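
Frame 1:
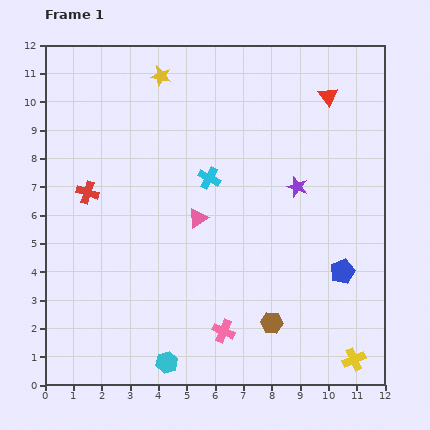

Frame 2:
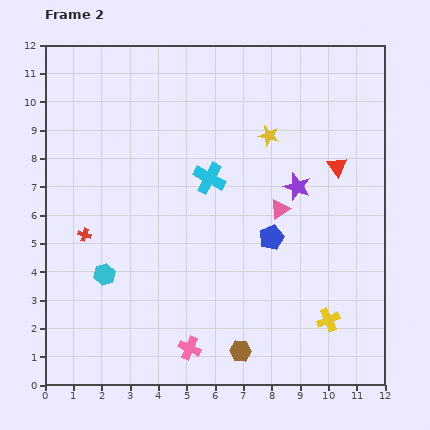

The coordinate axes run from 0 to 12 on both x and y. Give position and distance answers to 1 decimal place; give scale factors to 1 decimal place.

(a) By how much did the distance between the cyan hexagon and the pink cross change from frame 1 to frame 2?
+1.7

Distance in frame 1: 2.3. Distance in frame 2: 4.0.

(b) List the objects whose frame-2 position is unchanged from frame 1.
the cyan cross, the purple star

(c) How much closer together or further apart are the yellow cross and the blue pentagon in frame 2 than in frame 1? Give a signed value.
+0.4

Distance in frame 1: 3.1. Distance in frame 2: 3.5.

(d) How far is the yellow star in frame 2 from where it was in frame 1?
4.3

The yellow star moved from (4.1, 10.9) to (7.9, 8.8), a distance of √(3.8² + 2.1²) ≈ 4.3.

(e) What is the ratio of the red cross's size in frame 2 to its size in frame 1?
0.6×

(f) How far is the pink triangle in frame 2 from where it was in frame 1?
2.9

The pink triangle moved from (5.4, 5.9) to (8.3, 6.2), a distance of √(2.9² + 0.3²) ≈ 2.9.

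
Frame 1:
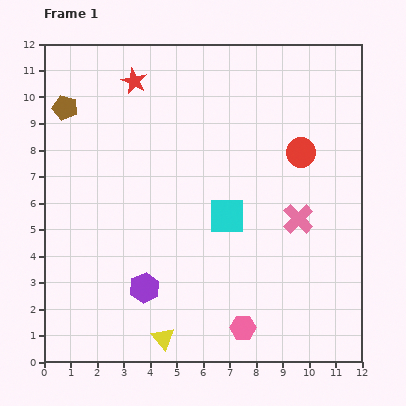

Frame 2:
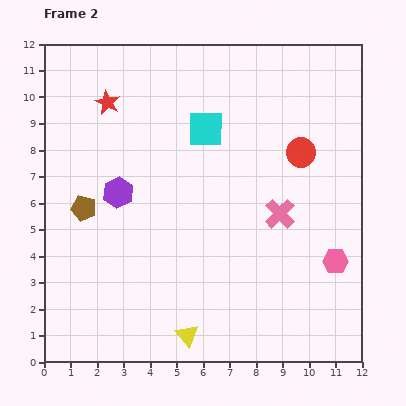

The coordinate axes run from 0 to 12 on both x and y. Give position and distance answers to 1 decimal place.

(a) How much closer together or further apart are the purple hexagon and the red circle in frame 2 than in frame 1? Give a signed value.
-0.7

Distance in frame 1: 7.8. Distance in frame 2: 7.1.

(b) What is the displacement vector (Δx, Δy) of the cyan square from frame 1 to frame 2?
(-0.8, 3.3)

The cyan square was at (6.9, 5.5) in frame 1 and (6.1, 8.8) in frame 2.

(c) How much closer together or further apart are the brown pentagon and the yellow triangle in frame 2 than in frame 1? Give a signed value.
-3.3

Distance in frame 1: 9.5. Distance in frame 2: 6.2.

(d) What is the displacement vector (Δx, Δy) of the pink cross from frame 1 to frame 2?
(-0.7, 0.2)

The pink cross was at (9.6, 5.4) in frame 1 and (8.9, 5.6) in frame 2.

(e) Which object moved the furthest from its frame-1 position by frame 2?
the pink hexagon

(moved 4.3; next 3.9)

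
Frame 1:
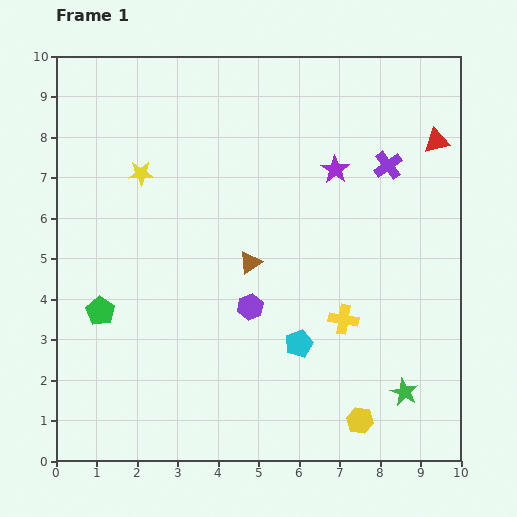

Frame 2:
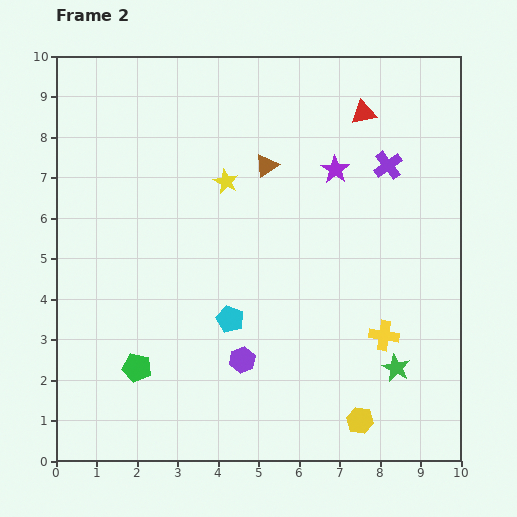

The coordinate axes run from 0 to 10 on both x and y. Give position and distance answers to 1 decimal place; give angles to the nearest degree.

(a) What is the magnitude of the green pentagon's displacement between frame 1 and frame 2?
1.7

The green pentagon moved from (1.1, 3.7) to (2.0, 2.3), a distance of √(0.9² + 1.4²) ≈ 1.7.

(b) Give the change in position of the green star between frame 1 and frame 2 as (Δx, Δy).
(-0.2, 0.6)

The green star was at (8.6, 1.7) in frame 1 and (8.4, 2.3) in frame 2.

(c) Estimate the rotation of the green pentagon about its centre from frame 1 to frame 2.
20° counter-clockwise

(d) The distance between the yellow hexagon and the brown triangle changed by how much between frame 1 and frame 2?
+2.0

Distance in frame 1: 4.7. Distance in frame 2: 6.7.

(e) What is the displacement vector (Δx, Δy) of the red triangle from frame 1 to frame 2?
(-1.8, 0.7)

The red triangle was at (9.4, 7.9) in frame 1 and (7.6, 8.6) in frame 2.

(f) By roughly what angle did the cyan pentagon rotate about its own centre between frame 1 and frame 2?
28° counter-clockwise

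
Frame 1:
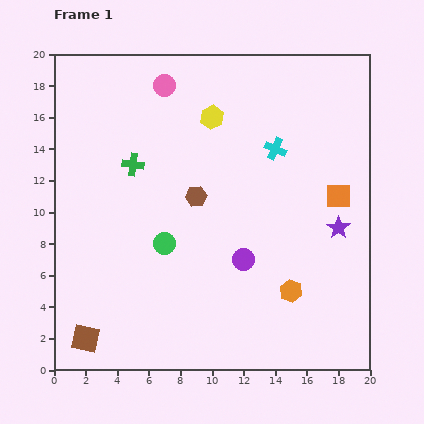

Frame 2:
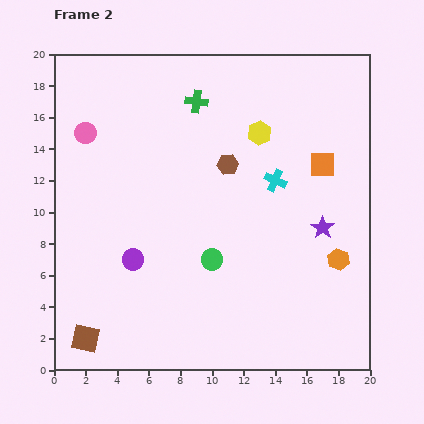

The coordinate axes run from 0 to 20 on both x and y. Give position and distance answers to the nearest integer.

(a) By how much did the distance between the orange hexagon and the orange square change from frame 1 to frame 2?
-1

Distance in frame 1: 7. Distance in frame 2: 6.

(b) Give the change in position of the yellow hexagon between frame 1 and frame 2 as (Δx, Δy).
(3, -1)

The yellow hexagon was at (10, 16) in frame 1 and (13, 15) in frame 2.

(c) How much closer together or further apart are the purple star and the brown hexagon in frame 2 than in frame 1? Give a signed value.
-2

Distance in frame 1: 9. Distance in frame 2: 7.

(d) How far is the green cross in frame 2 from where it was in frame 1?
6

The green cross moved from (5, 13) to (9, 17), a distance of √(4² + 4²) ≈ 6.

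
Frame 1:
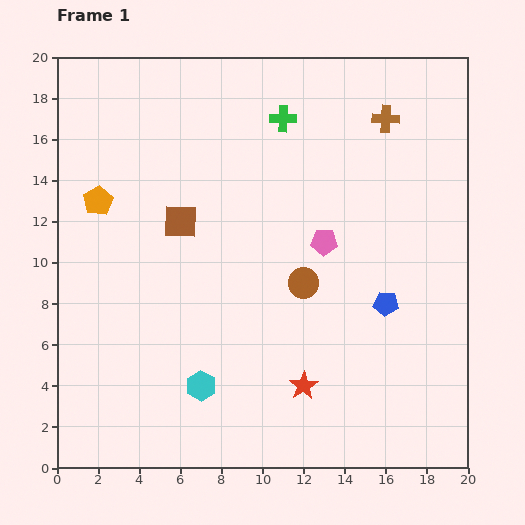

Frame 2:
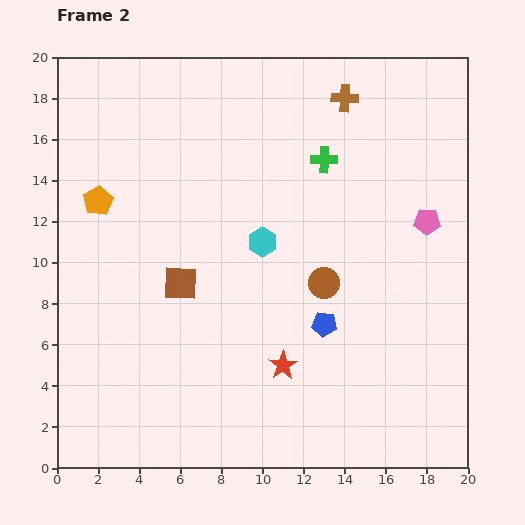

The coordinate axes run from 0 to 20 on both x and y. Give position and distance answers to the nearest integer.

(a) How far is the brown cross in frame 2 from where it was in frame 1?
2

The brown cross moved from (16, 17) to (14, 18), a distance of √(2² + 1²) ≈ 2.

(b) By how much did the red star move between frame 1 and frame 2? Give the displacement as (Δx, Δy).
(-1, 1)

The red star was at (12, 4) in frame 1 and (11, 5) in frame 2.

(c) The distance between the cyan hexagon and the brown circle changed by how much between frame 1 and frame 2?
-3

Distance in frame 1: 7. Distance in frame 2: 4.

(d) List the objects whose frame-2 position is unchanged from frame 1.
the orange pentagon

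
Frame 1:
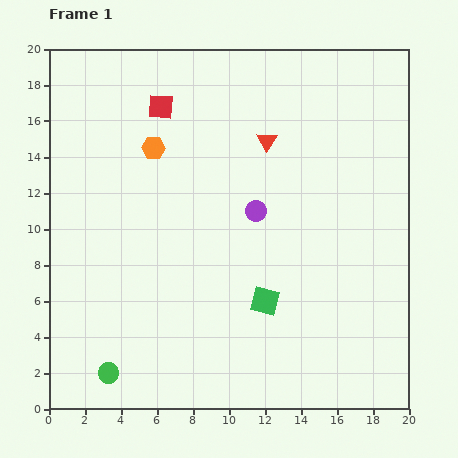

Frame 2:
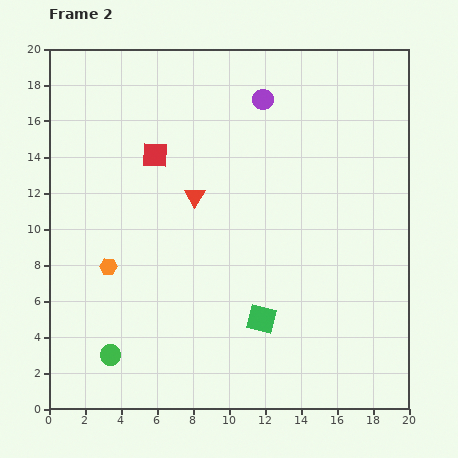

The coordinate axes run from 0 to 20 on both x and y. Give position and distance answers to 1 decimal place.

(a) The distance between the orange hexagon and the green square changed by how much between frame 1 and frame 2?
-1.5

Distance in frame 1: 10.5. Distance in frame 2: 9.0.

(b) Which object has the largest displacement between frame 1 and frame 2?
the orange hexagon

(moved 7.1; next 6.2)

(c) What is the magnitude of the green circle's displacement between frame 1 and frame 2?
1.0

The green circle moved from (3.3, 2.0) to (3.4, 3.0), a distance of √(0.1² + 1.0²) ≈ 1.0.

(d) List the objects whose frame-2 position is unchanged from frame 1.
none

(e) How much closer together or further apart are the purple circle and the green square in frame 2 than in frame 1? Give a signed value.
+7.2

Distance in frame 1: 5.0. Distance in frame 2: 12.2.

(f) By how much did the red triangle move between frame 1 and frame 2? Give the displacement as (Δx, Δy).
(-4.0, -3.1)

The red triangle was at (12.1, 14.9) in frame 1 and (8.1, 11.8) in frame 2.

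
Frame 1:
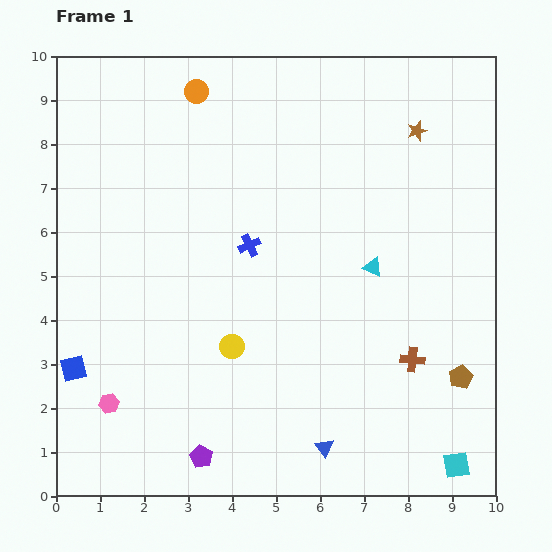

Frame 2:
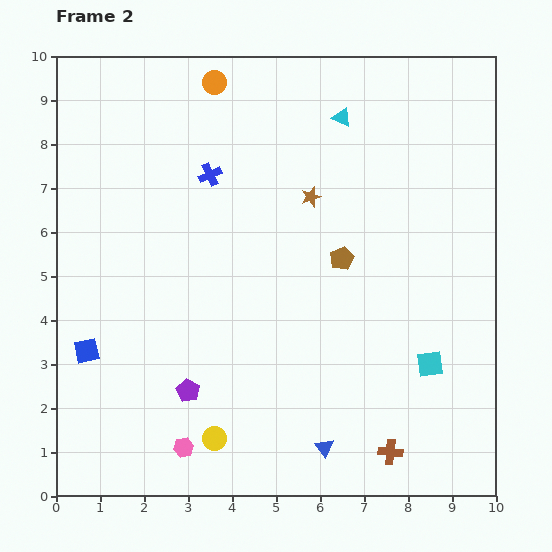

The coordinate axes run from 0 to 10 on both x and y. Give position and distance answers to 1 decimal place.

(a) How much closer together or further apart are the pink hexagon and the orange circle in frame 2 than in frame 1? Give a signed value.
+0.9

Distance in frame 1: 7.4. Distance in frame 2: 8.3.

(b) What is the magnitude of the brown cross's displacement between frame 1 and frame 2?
2.2

The brown cross moved from (8.1, 3.1) to (7.6, 1.0), a distance of √(0.5² + 2.1²) ≈ 2.2.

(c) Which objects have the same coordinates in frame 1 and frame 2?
the blue triangle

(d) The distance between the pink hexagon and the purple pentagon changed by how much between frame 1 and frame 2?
-1.1

Distance in frame 1: 2.4. Distance in frame 2: 1.3.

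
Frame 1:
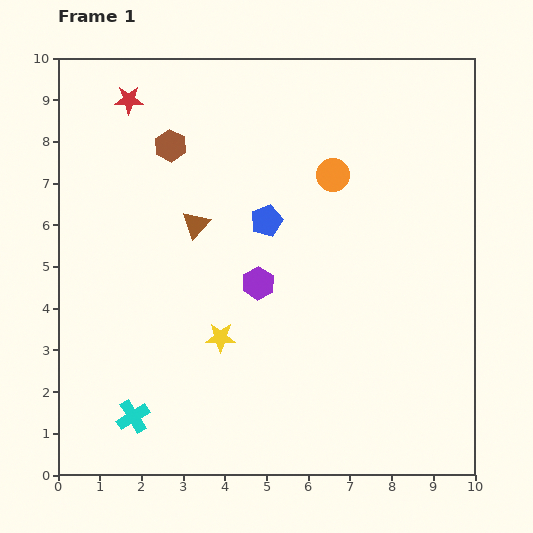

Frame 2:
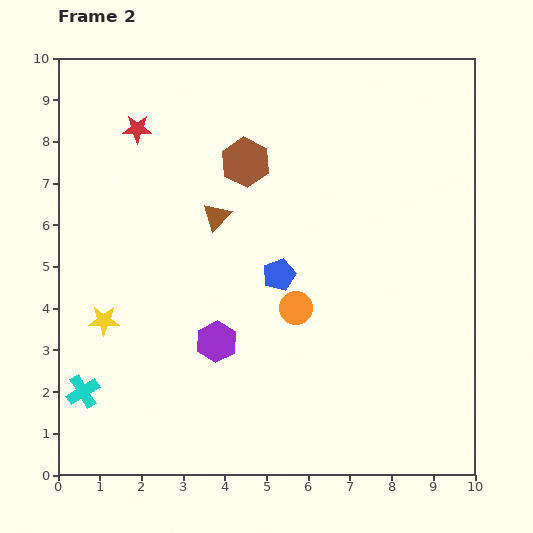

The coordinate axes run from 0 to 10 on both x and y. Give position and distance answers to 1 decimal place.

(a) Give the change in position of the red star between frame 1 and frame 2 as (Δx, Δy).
(0.2, -0.7)

The red star was at (1.7, 9.0) in frame 1 and (1.9, 8.3) in frame 2.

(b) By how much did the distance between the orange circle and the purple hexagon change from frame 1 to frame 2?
-1.1

Distance in frame 1: 3.2. Distance in frame 2: 2.1.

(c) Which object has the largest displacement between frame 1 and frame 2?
the orange circle

(moved 3.3; next 2.8)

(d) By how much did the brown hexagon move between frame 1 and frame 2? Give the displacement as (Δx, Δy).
(1.8, -0.4)

The brown hexagon was at (2.7, 7.9) in frame 1 and (4.5, 7.5) in frame 2.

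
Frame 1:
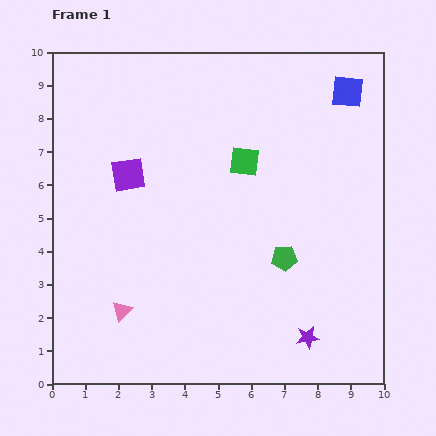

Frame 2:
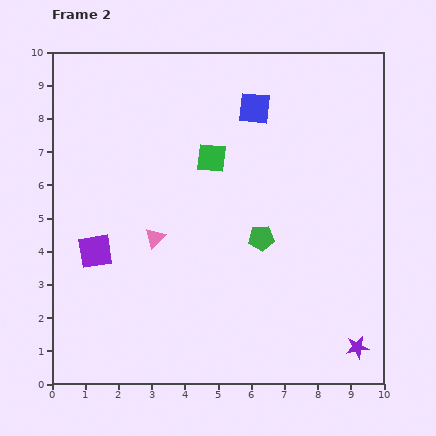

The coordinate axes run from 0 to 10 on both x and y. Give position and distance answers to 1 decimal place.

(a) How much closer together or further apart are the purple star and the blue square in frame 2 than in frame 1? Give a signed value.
+0.3

Distance in frame 1: 7.5. Distance in frame 2: 7.8.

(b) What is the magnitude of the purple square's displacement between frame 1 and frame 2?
2.5

The purple square moved from (2.3, 6.3) to (1.3, 4.0), a distance of √(1.0² + 2.3²) ≈ 2.5.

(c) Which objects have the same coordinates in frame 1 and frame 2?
none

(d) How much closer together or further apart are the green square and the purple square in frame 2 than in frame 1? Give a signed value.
+1.0

Distance in frame 1: 3.5. Distance in frame 2: 4.5.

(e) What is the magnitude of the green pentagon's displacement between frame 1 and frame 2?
0.9

The green pentagon moved from (7.0, 3.8) to (6.3, 4.4), a distance of √(0.7² + 0.6²) ≈ 0.9.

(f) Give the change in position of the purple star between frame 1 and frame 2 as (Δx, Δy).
(1.5, -0.3)

The purple star was at (7.7, 1.4) in frame 1 and (9.2, 1.1) in frame 2.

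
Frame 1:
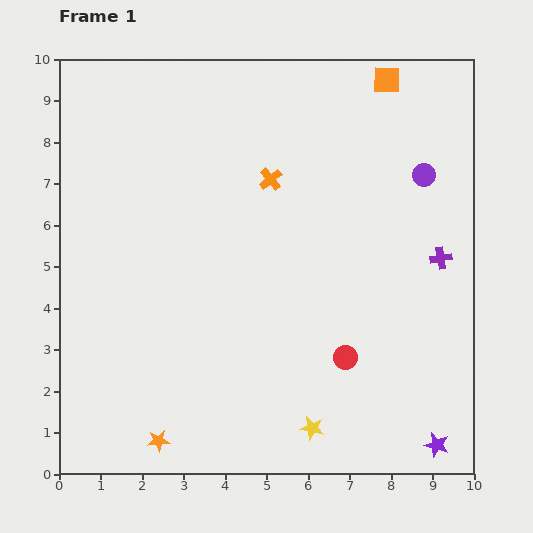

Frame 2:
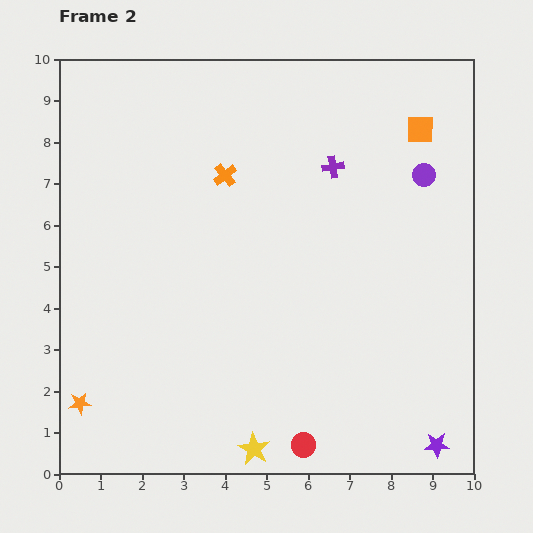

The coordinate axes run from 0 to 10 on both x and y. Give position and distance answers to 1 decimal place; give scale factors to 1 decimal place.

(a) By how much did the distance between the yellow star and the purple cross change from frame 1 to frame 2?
+2.0

Distance in frame 1: 5.1. Distance in frame 2: 7.1.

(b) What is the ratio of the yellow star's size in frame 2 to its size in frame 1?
1.4×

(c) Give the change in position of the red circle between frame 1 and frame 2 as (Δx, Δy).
(-1.0, -2.1)

The red circle was at (6.9, 2.8) in frame 1 and (5.9, 0.7) in frame 2.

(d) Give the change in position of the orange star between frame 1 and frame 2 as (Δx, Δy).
(-1.9, 0.9)

The orange star was at (2.4, 0.8) in frame 1 and (0.5, 1.7) in frame 2.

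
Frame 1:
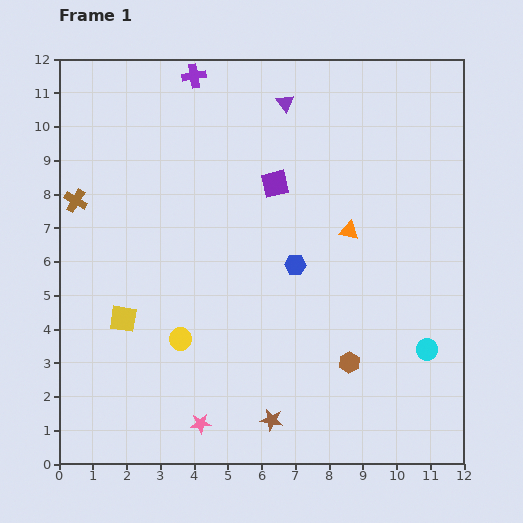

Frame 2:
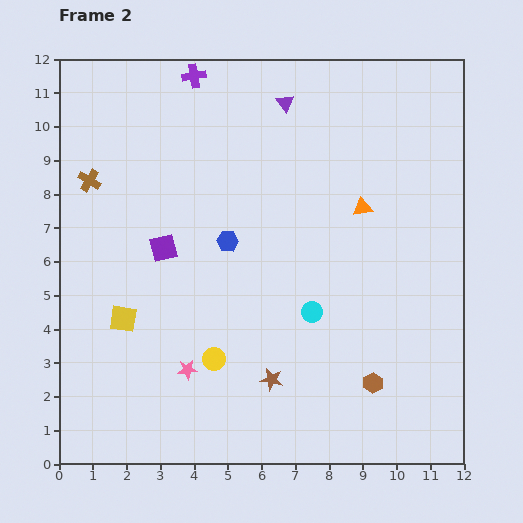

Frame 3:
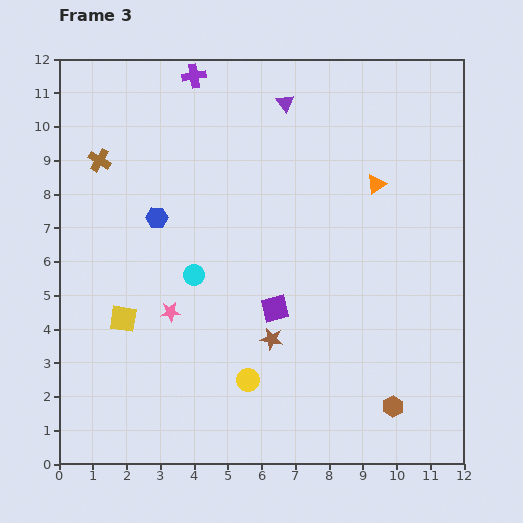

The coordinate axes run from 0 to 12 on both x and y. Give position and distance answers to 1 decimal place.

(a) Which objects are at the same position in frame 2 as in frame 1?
the purple cross, the purple triangle, the yellow square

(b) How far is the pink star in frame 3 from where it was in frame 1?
3.4

The pink star moved from (4.2, 1.2) to (3.3, 4.5), a distance of √(0.9² + 3.3²) ≈ 3.4.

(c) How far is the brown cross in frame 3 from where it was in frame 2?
0.7

The brown cross moved from (0.9, 8.4) to (1.2, 9.0), a distance of √(0.3² + 0.6²) ≈ 0.7.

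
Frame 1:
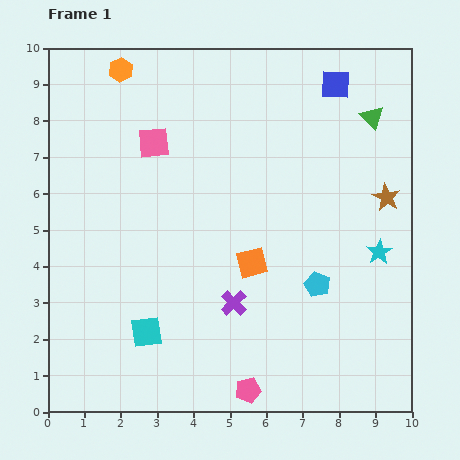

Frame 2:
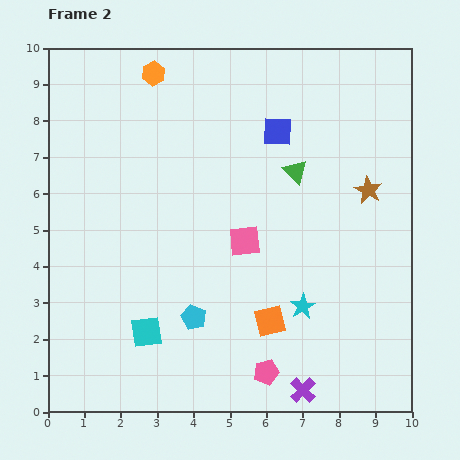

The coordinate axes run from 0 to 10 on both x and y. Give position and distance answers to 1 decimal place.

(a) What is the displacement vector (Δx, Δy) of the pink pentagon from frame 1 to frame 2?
(0.5, 0.5)

The pink pentagon was at (5.5, 0.6) in frame 1 and (6.0, 1.1) in frame 2.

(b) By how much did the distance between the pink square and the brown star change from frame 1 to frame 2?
-2.9

Distance in frame 1: 6.6. Distance in frame 2: 3.7.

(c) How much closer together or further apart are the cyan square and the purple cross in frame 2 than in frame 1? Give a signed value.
+2.1

Distance in frame 1: 2.5. Distance in frame 2: 4.6.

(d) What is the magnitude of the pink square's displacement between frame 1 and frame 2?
3.7

The pink square moved from (2.9, 7.4) to (5.4, 4.7), a distance of √(2.5² + 2.7²) ≈ 3.7.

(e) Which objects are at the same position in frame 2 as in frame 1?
the cyan square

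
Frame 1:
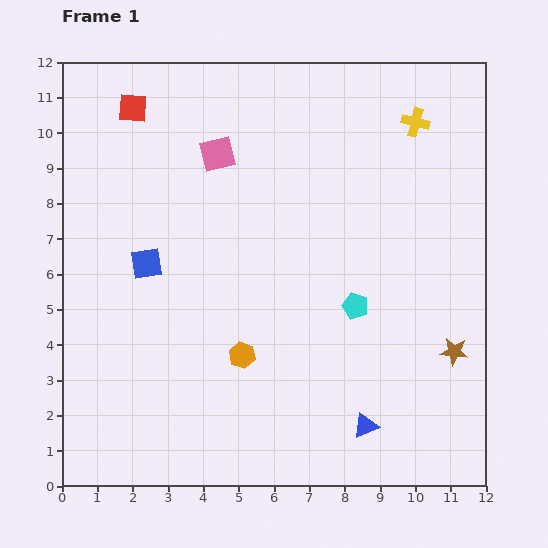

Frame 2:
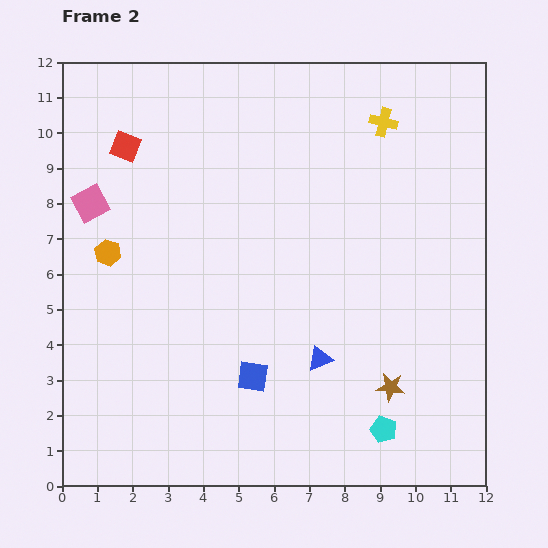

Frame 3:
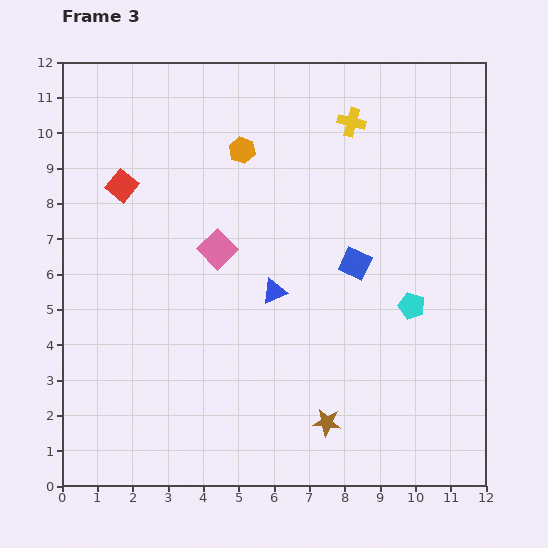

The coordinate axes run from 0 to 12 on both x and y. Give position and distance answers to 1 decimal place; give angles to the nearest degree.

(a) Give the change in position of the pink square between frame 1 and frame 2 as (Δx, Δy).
(-3.6, -1.4)

The pink square was at (4.4, 9.4) in frame 1 and (0.8, 8.0) in frame 2.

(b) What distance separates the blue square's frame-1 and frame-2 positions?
4.4

The blue square moved from (2.4, 6.3) to (5.4, 3.1), a distance of √(3.0² + 3.2²) ≈ 4.4.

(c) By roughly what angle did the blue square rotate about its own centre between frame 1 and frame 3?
34° clockwise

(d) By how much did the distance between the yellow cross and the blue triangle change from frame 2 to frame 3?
-1.6

Distance in frame 2: 6.9. Distance in frame 3: 5.3.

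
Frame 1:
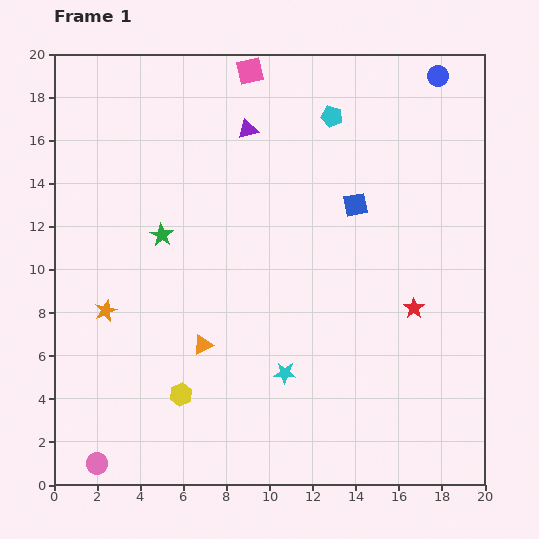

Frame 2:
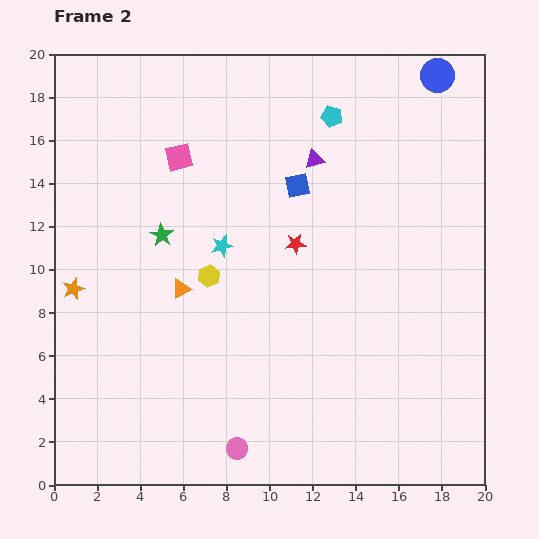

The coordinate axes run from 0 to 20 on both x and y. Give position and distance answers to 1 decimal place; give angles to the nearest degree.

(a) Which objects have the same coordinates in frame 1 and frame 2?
the green star, the blue circle, the cyan pentagon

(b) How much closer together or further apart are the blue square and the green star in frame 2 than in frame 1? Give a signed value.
-2.4

Distance in frame 1: 9.1. Distance in frame 2: 6.7.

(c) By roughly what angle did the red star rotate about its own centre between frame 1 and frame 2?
30° clockwise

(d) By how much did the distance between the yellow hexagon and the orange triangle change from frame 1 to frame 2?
-1.1

Distance in frame 1: 2.5. Distance in frame 2: 1.4.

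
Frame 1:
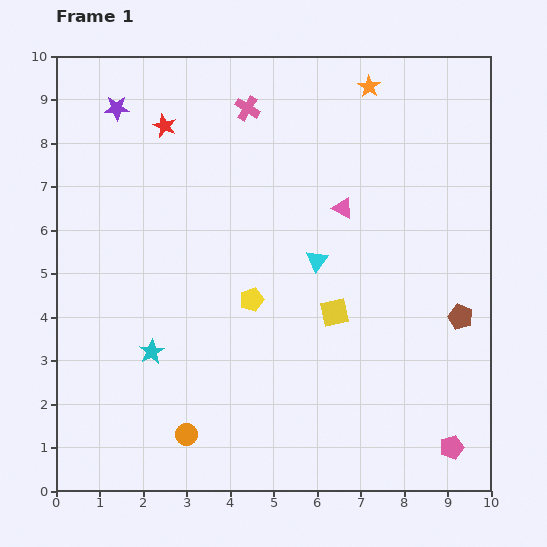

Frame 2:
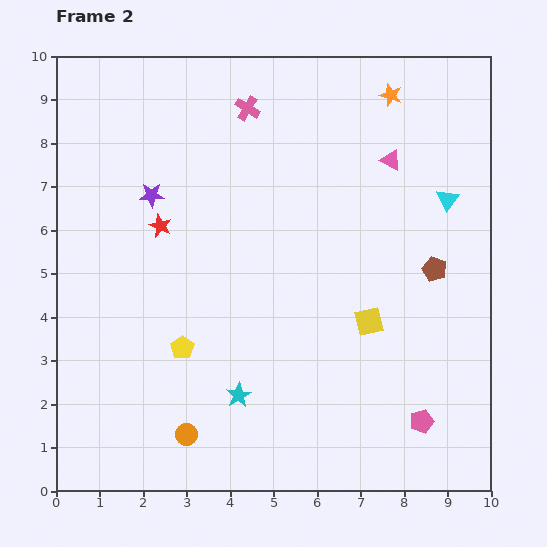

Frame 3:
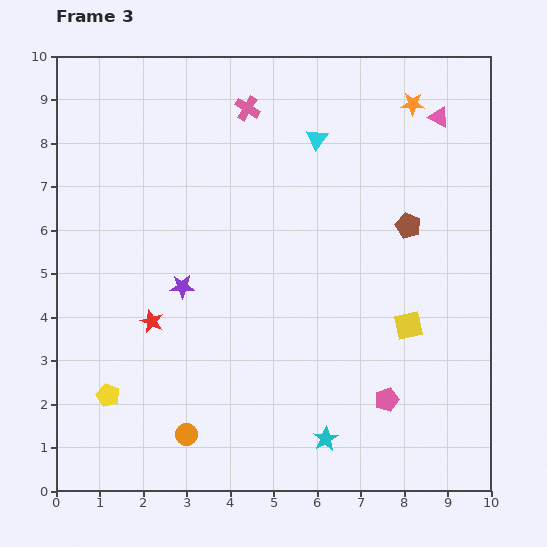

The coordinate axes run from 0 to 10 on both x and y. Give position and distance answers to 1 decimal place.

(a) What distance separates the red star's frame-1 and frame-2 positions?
2.3

The red star moved from (2.5, 8.4) to (2.4, 6.1), a distance of √(0.1² + 2.3²) ≈ 2.3.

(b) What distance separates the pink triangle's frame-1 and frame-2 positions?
1.6

The pink triangle moved from (6.6, 6.5) to (7.7, 7.6), a distance of √(1.1² + 1.1²) ≈ 1.6.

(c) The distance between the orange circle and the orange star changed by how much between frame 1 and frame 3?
+0.2

Distance in frame 1: 9.0. Distance in frame 3: 9.2.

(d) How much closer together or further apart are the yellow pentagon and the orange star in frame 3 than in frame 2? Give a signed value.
+2.2

Distance in frame 2: 7.5. Distance in frame 3: 9.7.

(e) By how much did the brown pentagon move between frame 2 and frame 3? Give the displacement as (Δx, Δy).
(-0.6, 1.0)

The brown pentagon was at (8.7, 5.1) in frame 2 and (8.1, 6.1) in frame 3.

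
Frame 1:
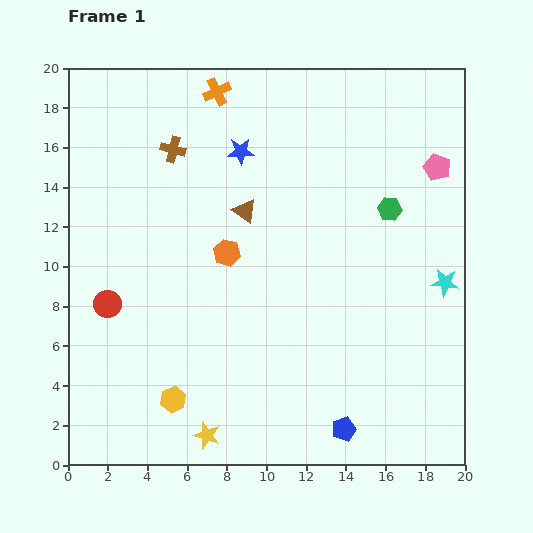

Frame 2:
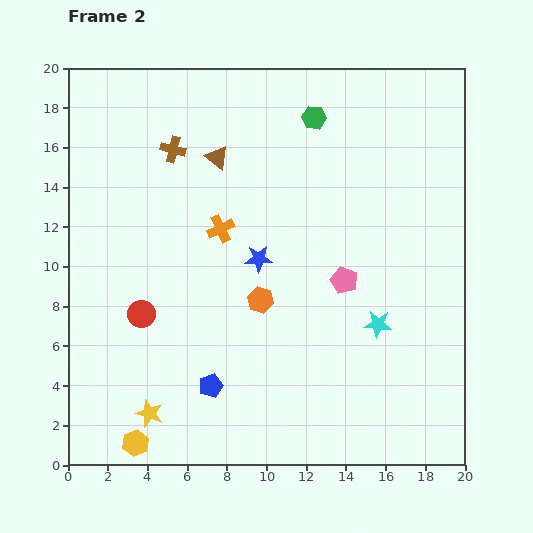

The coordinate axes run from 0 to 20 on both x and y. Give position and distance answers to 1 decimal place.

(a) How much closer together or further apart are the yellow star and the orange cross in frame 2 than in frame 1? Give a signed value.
-7.3

Distance in frame 1: 17.3. Distance in frame 2: 10.0.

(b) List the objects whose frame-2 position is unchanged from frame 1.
the brown cross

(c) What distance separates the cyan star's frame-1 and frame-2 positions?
4.0

The cyan star moved from (19.0, 9.2) to (15.6, 7.1), a distance of √(3.4² + 2.1²) ≈ 4.0.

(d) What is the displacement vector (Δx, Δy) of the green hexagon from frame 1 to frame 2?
(-3.8, 4.6)

The green hexagon was at (16.2, 12.9) in frame 1 and (12.4, 17.5) in frame 2.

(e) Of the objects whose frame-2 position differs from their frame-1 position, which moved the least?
the red circle

(moved 1.8)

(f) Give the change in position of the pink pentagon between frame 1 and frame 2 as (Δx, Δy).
(-4.7, -5.7)

The pink pentagon was at (18.6, 15.0) in frame 1 and (13.9, 9.3) in frame 2.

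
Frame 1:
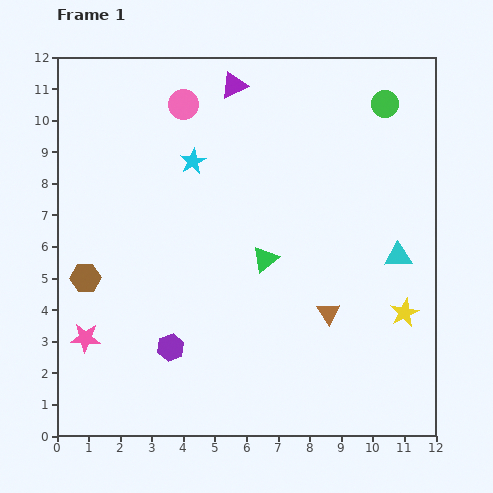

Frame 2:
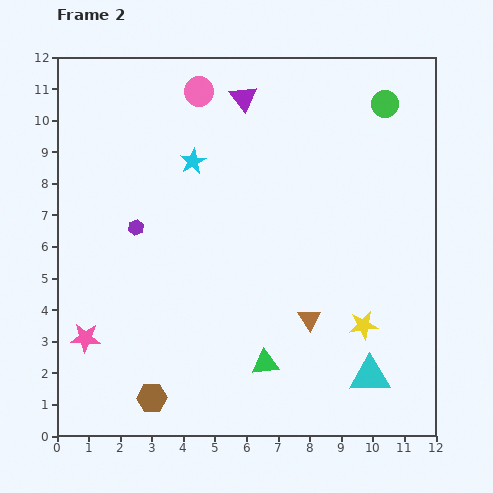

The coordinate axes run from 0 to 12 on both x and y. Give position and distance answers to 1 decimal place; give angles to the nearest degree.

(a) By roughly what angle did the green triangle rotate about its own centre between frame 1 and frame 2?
34° clockwise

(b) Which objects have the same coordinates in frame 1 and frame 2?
the cyan star, the green circle, the pink star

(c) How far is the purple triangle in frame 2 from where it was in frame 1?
0.5

The purple triangle moved from (5.6, 11.1) to (5.9, 10.7), a distance of √(0.3² + 0.4²) ≈ 0.5.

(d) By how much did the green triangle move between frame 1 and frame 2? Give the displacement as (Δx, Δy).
(0.0, -3.3)

The green triangle was at (6.6, 5.6) in frame 1 and (6.6, 2.3) in frame 2.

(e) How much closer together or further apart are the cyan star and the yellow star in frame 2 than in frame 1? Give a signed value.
-0.7

Distance in frame 1: 8.2. Distance in frame 2: 7.5.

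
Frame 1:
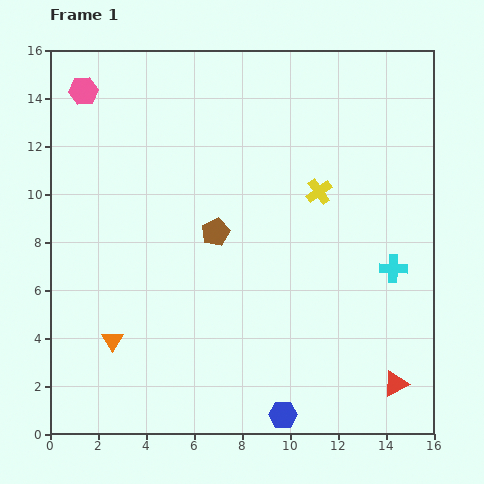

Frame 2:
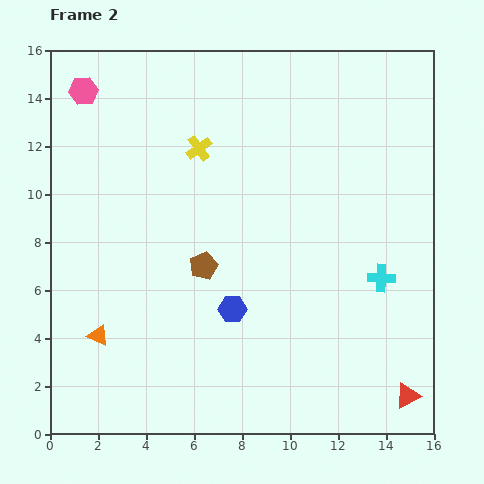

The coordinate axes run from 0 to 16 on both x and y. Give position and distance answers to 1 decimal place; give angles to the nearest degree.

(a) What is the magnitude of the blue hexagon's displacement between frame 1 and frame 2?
4.9

The blue hexagon moved from (9.7, 0.8) to (7.6, 5.2), a distance of √(2.1² + 4.4²) ≈ 4.9.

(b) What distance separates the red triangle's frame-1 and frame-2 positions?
0.7

The red triangle moved from (14.4, 2.1) to (14.9, 1.6), a distance of √(0.5² + 0.5²) ≈ 0.7.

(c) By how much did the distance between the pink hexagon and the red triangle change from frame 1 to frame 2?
+0.7

Distance in frame 1: 17.8. Distance in frame 2: 18.5.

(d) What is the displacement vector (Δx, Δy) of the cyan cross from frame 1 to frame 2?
(-0.5, -0.4)

The cyan cross was at (14.3, 6.9) in frame 1 and (13.8, 6.5) in frame 2.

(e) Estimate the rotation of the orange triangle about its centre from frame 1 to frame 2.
35° counter-clockwise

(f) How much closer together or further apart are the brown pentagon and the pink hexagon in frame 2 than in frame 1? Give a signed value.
+0.7

Distance in frame 1: 8.1. Distance in frame 2: 8.8.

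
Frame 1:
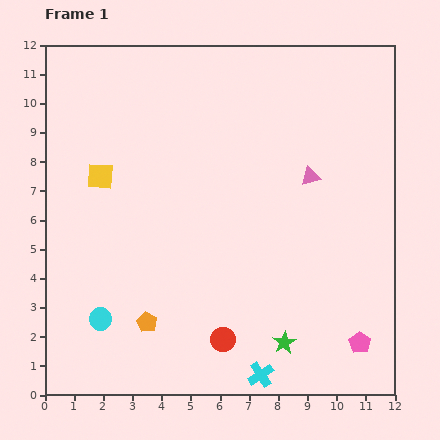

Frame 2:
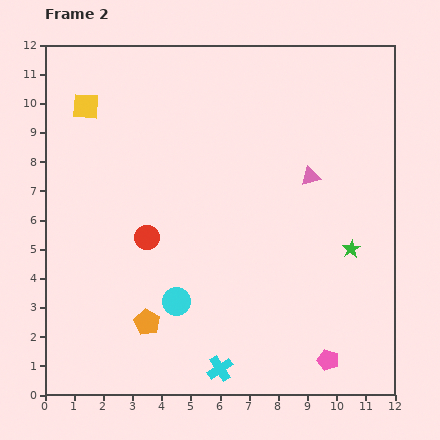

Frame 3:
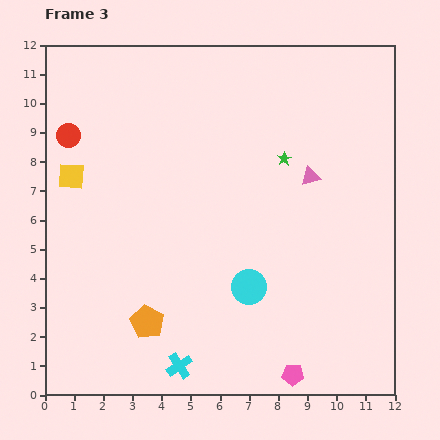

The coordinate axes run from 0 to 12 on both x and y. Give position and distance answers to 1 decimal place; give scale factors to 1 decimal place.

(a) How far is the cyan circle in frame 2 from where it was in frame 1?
2.7

The cyan circle moved from (1.9, 2.6) to (4.5, 3.2), a distance of √(2.6² + 0.6²) ≈ 2.7.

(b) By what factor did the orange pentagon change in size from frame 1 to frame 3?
1.7×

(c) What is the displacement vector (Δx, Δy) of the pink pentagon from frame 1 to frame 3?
(-2.3, -1.1)

The pink pentagon was at (10.8, 1.8) in frame 1 and (8.5, 0.7) in frame 3.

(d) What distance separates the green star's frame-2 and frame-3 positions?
3.9

The green star moved from (10.5, 5.0) to (8.2, 8.1), a distance of √(2.3² + 3.1²) ≈ 3.9.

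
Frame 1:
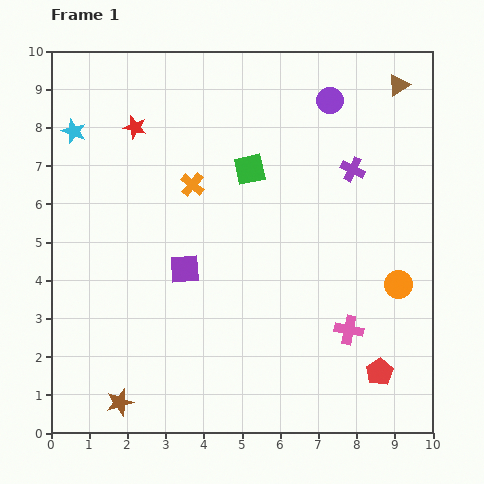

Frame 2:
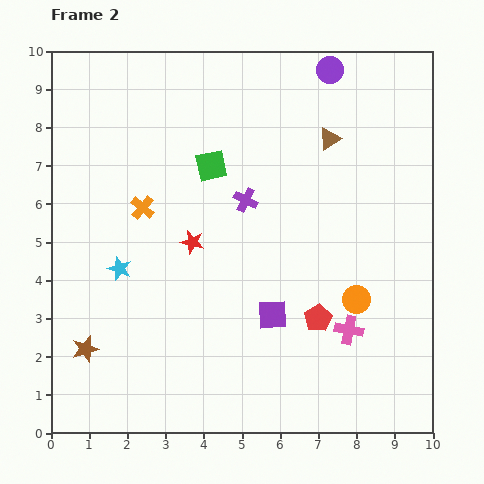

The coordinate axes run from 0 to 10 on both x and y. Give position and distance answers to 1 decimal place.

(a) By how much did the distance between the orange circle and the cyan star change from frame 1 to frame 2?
-3.1

Distance in frame 1: 9.4. Distance in frame 2: 6.3.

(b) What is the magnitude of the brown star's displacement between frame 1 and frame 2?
1.7

The brown star moved from (1.8, 0.8) to (0.9, 2.2), a distance of √(0.9² + 1.4²) ≈ 1.7.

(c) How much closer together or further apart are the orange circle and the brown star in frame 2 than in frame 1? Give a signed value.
-0.7

Distance in frame 1: 7.9. Distance in frame 2: 7.2.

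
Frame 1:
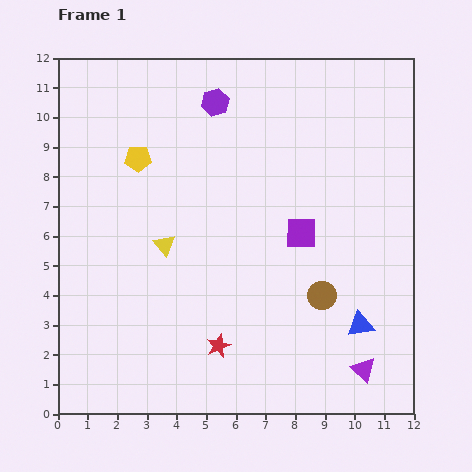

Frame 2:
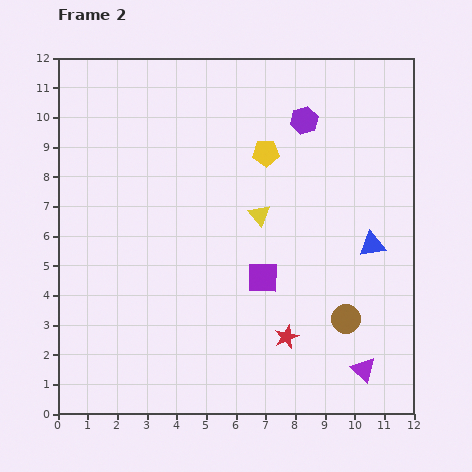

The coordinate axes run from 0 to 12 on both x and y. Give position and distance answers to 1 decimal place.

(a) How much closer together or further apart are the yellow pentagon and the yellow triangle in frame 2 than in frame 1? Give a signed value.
-0.9

Distance in frame 1: 3.0. Distance in frame 2: 2.1.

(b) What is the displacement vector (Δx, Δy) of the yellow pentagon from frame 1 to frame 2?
(4.3, 0.2)

The yellow pentagon was at (2.7, 8.6) in frame 1 and (7.0, 8.8) in frame 2.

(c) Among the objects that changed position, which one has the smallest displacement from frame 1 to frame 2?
the brown circle

(moved 1.1)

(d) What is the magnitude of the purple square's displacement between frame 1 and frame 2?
2.0

The purple square moved from (8.2, 6.1) to (6.9, 4.6), a distance of √(1.3² + 1.5²) ≈ 2.0.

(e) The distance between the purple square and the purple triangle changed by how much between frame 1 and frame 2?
-0.5

Distance in frame 1: 5.1. Distance in frame 2: 4.6.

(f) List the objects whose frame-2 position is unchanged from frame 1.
the purple triangle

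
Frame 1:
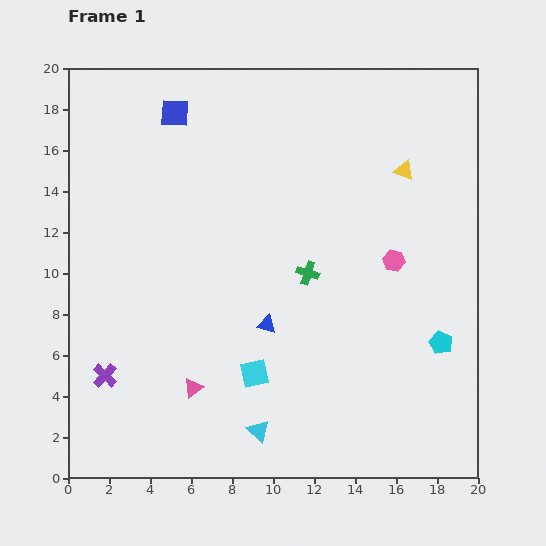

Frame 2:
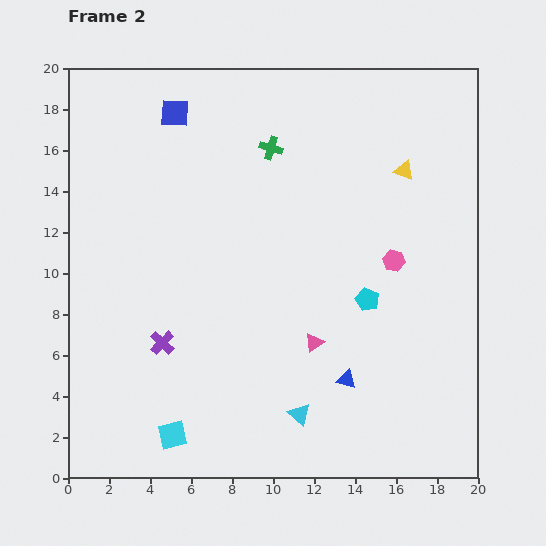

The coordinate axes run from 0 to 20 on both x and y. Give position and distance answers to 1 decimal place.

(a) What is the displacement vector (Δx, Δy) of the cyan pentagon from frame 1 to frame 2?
(-3.6, 2.1)

The cyan pentagon was at (18.2, 6.6) in frame 1 and (14.6, 8.7) in frame 2.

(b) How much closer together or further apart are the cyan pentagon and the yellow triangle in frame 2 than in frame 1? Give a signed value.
-2.0

Distance in frame 1: 8.6. Distance in frame 2: 6.6.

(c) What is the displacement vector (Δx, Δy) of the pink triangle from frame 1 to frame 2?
(5.9, 2.2)

The pink triangle was at (6.1, 4.4) in frame 1 and (12.0, 6.6) in frame 2.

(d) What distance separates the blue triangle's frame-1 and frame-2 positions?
4.7

The blue triangle moved from (9.7, 7.5) to (13.6, 4.8), a distance of √(3.9² + 2.7²) ≈ 4.7.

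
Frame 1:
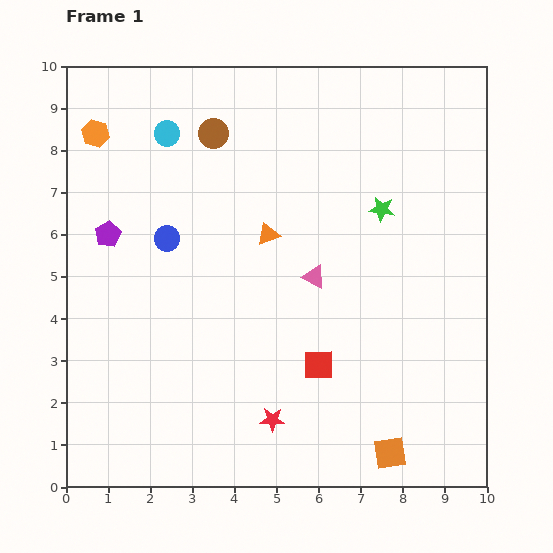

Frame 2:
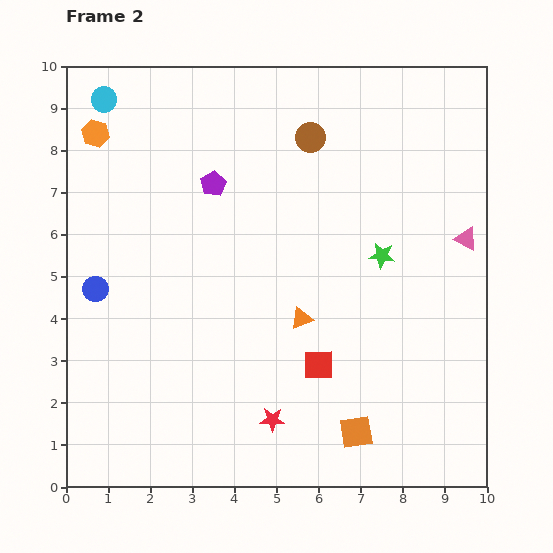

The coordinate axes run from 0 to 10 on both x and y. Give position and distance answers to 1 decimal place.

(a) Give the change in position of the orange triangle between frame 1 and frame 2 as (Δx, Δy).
(0.8, -2.0)

The orange triangle was at (4.8, 6.0) in frame 1 and (5.6, 4.0) in frame 2.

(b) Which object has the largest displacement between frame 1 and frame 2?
the pink triangle

(moved 3.7; next 2.8)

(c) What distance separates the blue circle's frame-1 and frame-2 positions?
2.1

The blue circle moved from (2.4, 5.9) to (0.7, 4.7), a distance of √(1.7² + 1.2²) ≈ 2.1.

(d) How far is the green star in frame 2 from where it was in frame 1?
1.1

The green star moved from (7.5, 6.6) to (7.5, 5.5), a distance of √(0.0² + 1.1²) ≈ 1.1.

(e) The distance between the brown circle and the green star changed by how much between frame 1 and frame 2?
-1.1

Distance in frame 1: 4.4. Distance in frame 2: 3.3.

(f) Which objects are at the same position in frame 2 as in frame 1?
the red square, the orange hexagon, the red star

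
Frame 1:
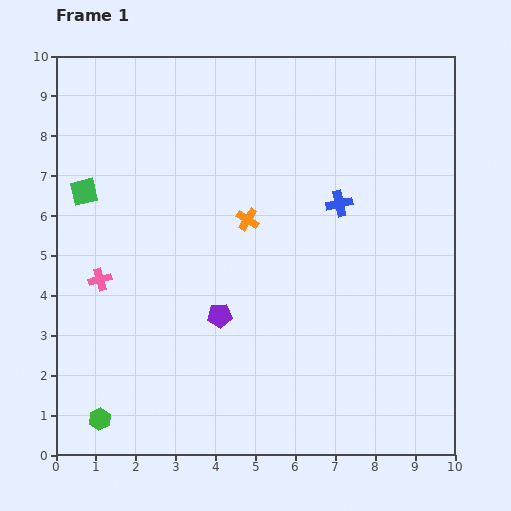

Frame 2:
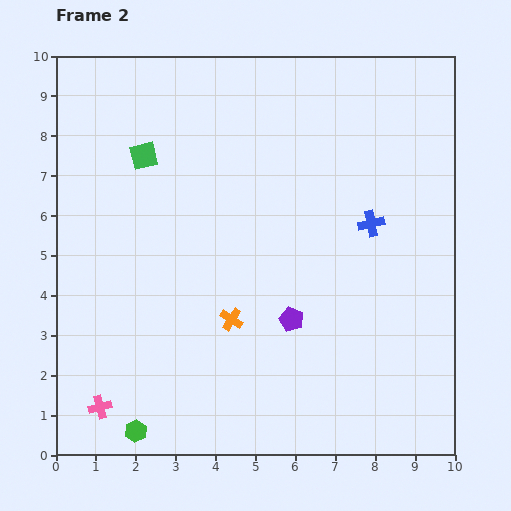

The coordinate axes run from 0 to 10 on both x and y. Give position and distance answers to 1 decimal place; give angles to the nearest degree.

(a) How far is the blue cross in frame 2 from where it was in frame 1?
0.9

The blue cross moved from (7.1, 6.3) to (7.9, 5.8), a distance of √(0.8² + 0.5²) ≈ 0.9.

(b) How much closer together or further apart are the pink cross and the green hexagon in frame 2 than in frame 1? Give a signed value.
-2.4

Distance in frame 1: 3.5. Distance in frame 2: 1.1.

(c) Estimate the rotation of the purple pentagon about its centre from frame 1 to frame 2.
26° clockwise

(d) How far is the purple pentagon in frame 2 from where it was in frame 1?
1.8

The purple pentagon moved from (4.1, 3.5) to (5.9, 3.4), a distance of √(1.8² + 0.1²) ≈ 1.8.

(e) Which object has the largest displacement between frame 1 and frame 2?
the pink cross

(moved 3.2; next 2.5)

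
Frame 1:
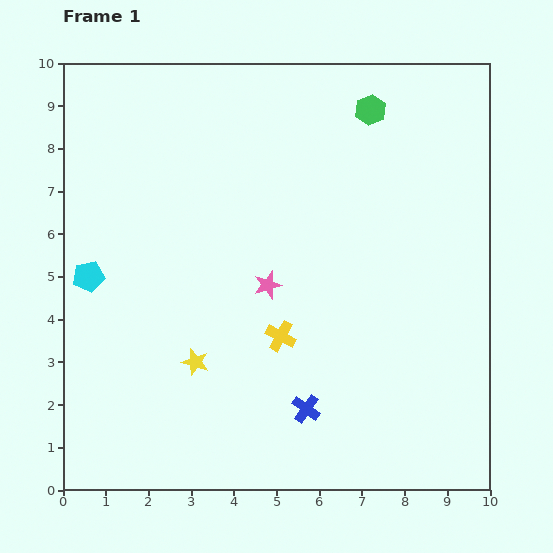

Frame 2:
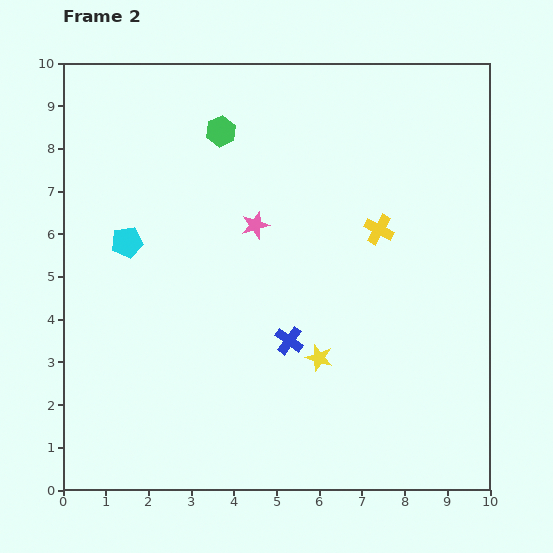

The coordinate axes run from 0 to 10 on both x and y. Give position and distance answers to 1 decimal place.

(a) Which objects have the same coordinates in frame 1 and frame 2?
none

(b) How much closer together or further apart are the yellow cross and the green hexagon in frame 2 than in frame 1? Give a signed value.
-1.3

Distance in frame 1: 5.7. Distance in frame 2: 4.4.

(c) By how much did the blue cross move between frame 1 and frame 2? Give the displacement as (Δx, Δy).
(-0.4, 1.6)

The blue cross was at (5.7, 1.9) in frame 1 and (5.3, 3.5) in frame 2.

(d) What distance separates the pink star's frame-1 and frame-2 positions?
1.4

The pink star moved from (4.8, 4.8) to (4.5, 6.2), a distance of √(0.3² + 1.4²) ≈ 1.4.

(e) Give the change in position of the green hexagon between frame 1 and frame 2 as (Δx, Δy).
(-3.5, -0.5)

The green hexagon was at (7.2, 8.9) in frame 1 and (3.7, 8.4) in frame 2.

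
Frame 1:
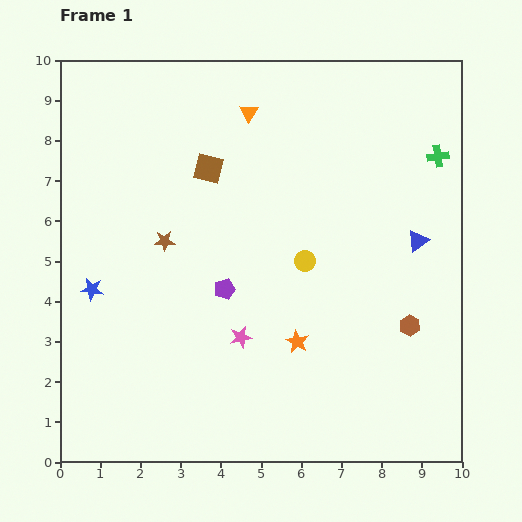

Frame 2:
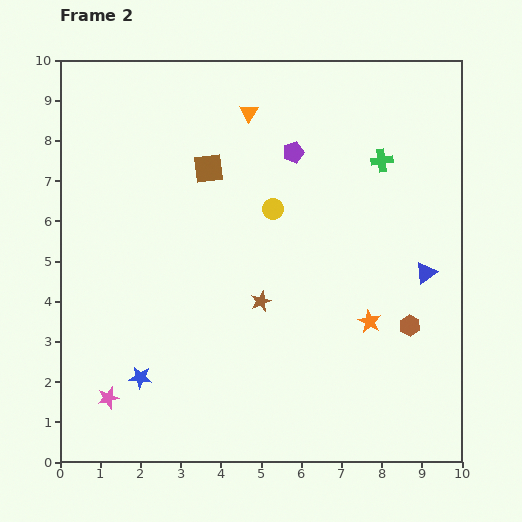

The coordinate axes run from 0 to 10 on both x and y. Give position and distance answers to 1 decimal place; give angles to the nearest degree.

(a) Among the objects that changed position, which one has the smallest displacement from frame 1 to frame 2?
the blue triangle

(moved 0.8)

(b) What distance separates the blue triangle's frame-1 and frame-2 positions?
0.8

The blue triangle moved from (8.9, 5.5) to (9.1, 4.7), a distance of √(0.2² + 0.8²) ≈ 0.8.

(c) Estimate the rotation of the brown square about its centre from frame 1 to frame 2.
21° counter-clockwise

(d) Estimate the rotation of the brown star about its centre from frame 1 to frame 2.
23° counter-clockwise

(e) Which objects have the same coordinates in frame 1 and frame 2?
the brown hexagon, the brown square, the orange triangle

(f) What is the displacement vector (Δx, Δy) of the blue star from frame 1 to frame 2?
(1.2, -2.2)

The blue star was at (0.8, 4.3) in frame 1 and (2.0, 2.1) in frame 2.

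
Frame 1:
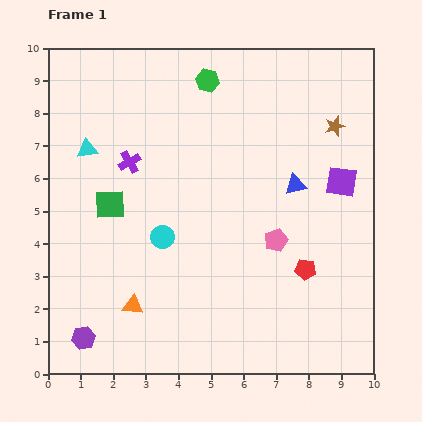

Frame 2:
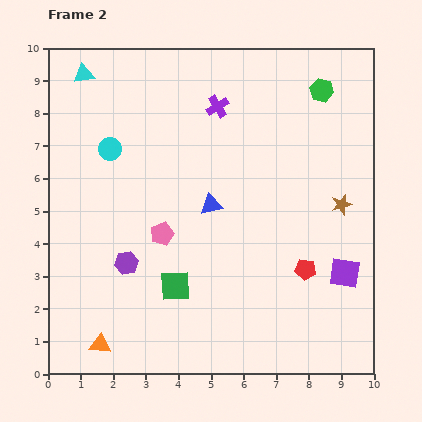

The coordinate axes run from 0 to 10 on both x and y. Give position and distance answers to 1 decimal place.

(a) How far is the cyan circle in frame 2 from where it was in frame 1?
3.1

The cyan circle moved from (3.5, 4.2) to (1.9, 6.9), a distance of √(1.6² + 2.7²) ≈ 3.1.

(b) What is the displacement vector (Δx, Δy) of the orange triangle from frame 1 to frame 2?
(-1.0, -1.2)

The orange triangle was at (2.6, 2.1) in frame 1 and (1.6, 0.9) in frame 2.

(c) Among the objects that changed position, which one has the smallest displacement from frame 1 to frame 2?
the orange triangle

(moved 1.6)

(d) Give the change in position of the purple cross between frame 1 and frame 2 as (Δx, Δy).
(2.7, 1.7)

The purple cross was at (2.5, 6.5) in frame 1 and (5.2, 8.2) in frame 2.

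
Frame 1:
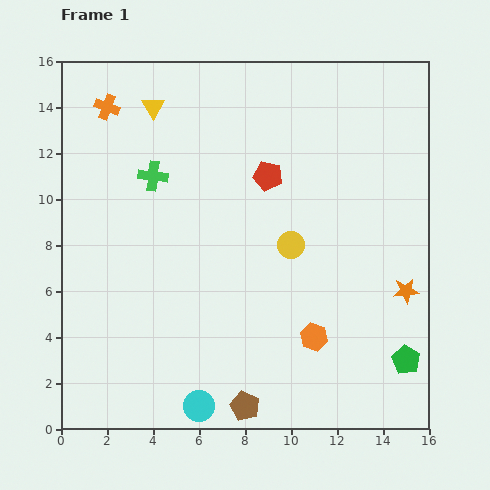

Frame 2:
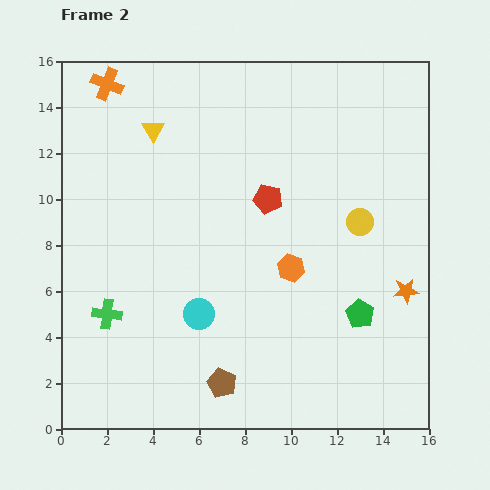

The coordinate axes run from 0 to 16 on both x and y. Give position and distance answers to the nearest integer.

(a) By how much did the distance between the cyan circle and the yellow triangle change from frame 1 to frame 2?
-5

Distance in frame 1: 13. Distance in frame 2: 8.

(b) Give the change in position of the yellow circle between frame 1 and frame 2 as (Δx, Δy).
(3, 1)

The yellow circle was at (10, 8) in frame 1 and (13, 9) in frame 2.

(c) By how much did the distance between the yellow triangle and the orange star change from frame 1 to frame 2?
-1

Distance in frame 1: 14. Distance in frame 2: 13.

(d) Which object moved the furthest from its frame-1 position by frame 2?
the green cross

(moved 6; next 4)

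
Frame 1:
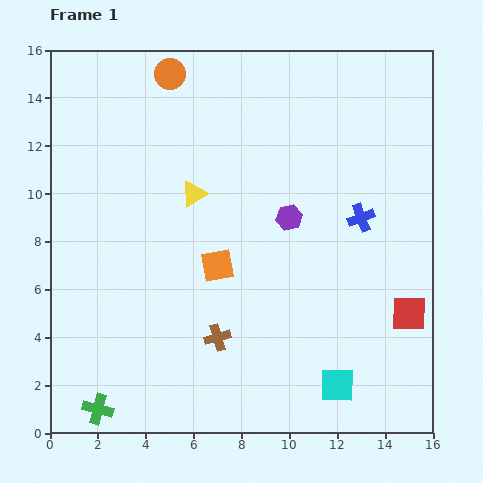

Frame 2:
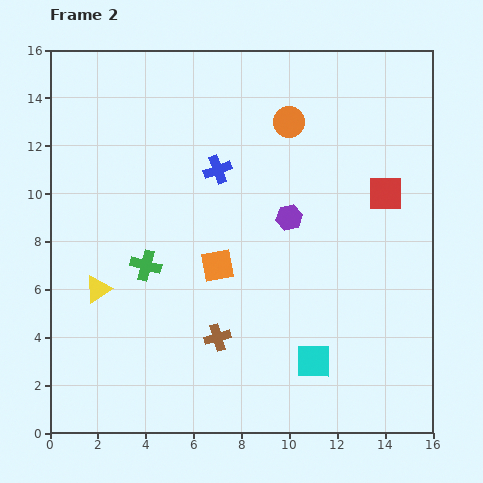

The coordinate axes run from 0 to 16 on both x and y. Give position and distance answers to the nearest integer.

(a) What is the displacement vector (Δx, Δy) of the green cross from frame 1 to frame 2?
(2, 6)

The green cross was at (2, 1) in frame 1 and (4, 7) in frame 2.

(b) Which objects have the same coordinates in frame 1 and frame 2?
the orange square, the brown cross, the purple hexagon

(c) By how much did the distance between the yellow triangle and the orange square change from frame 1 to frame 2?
+2

Distance in frame 1: 3. Distance in frame 2: 5.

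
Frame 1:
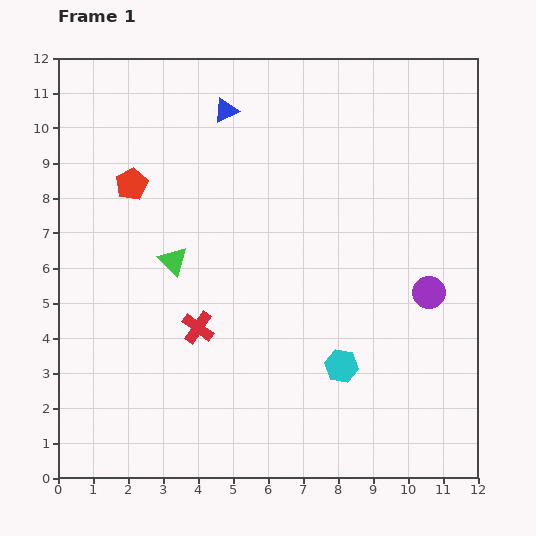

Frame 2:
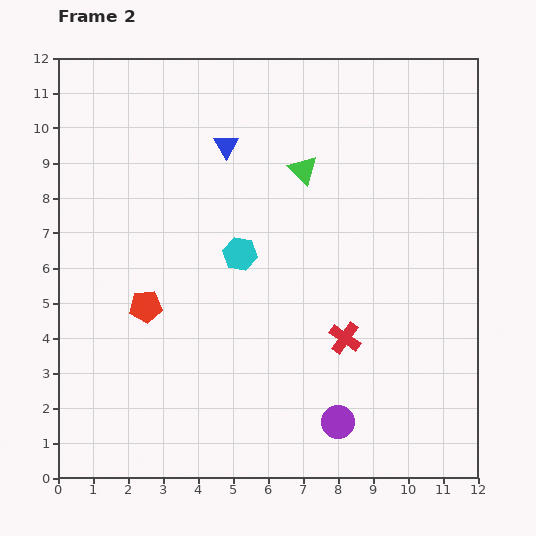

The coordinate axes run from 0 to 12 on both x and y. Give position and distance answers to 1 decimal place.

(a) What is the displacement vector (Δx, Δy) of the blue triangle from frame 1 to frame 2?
(0.0, -1.0)

The blue triangle was at (4.8, 10.5) in frame 1 and (4.8, 9.5) in frame 2.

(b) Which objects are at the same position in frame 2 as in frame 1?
none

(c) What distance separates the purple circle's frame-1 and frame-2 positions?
4.5

The purple circle moved from (10.6, 5.3) to (8.0, 1.6), a distance of √(2.6² + 3.7²) ≈ 4.5.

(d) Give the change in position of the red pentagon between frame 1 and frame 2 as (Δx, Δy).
(0.4, -3.5)

The red pentagon was at (2.1, 8.4) in frame 1 and (2.5, 4.9) in frame 2.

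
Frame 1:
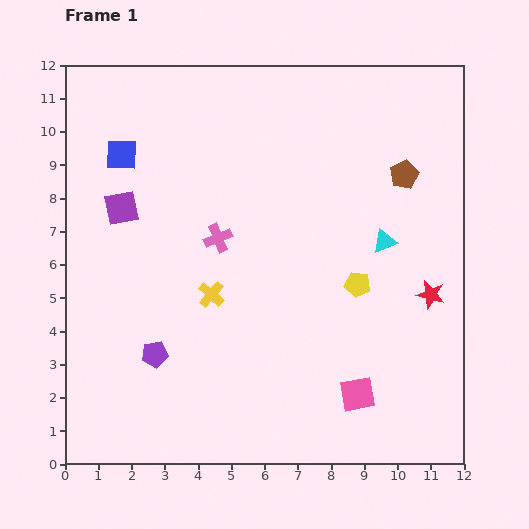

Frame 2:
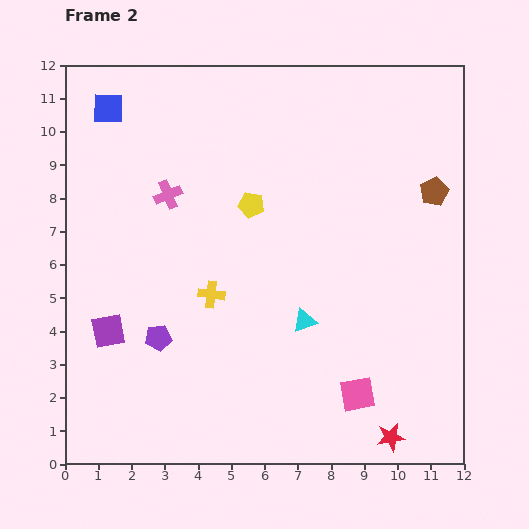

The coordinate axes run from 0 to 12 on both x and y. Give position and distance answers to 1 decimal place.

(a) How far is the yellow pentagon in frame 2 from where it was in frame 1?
4.0

The yellow pentagon moved from (8.8, 5.4) to (5.6, 7.8), a distance of √(3.2² + 2.4²) ≈ 4.0.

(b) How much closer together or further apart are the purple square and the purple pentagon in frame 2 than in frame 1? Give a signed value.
-3.0

Distance in frame 1: 4.5. Distance in frame 2: 1.5.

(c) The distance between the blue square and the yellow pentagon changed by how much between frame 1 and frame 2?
-2.9

Distance in frame 1: 8.1. Distance in frame 2: 5.2.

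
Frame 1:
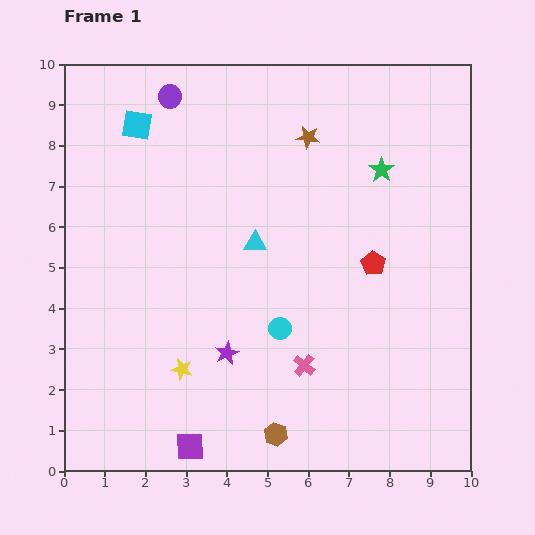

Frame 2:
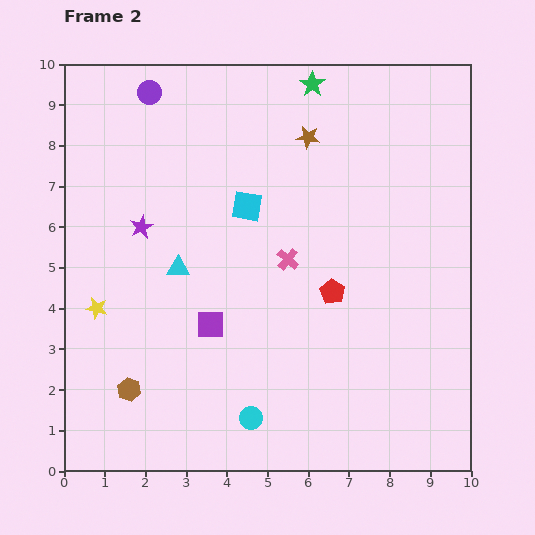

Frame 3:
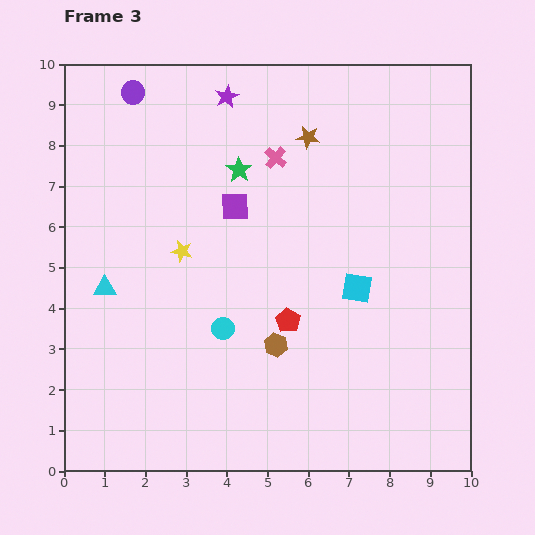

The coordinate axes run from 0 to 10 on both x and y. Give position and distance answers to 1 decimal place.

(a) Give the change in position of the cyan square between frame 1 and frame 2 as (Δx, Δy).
(2.7, -2.0)

The cyan square was at (1.8, 8.5) in frame 1 and (4.5, 6.5) in frame 2.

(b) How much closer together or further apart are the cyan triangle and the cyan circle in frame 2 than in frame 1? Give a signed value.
+1.9

Distance in frame 1: 2.2. Distance in frame 2: 4.1.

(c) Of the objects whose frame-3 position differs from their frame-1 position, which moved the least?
the purple circle

(moved 0.9)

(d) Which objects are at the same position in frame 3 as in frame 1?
the brown star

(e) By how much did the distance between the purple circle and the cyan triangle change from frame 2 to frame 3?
+0.5

Distance in frame 2: 4.4. Distance in frame 3: 4.9.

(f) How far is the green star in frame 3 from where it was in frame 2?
2.8

The green star moved from (6.1, 9.5) to (4.3, 7.4), a distance of √(1.8² + 2.1²) ≈ 2.8.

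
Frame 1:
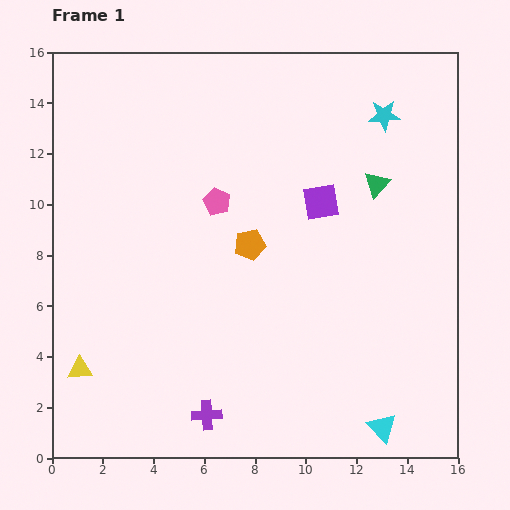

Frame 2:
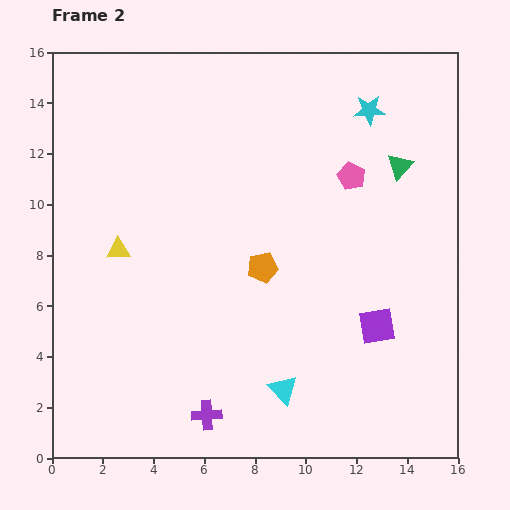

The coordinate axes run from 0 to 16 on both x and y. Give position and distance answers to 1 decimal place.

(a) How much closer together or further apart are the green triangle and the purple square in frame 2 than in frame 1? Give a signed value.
+4.1

Distance in frame 1: 2.3. Distance in frame 2: 6.4.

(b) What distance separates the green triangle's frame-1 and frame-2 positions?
1.1

The green triangle moved from (12.8, 10.8) to (13.7, 11.5), a distance of √(0.9² + 0.7²) ≈ 1.1.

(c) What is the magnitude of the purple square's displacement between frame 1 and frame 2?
5.4

The purple square moved from (10.6, 10.1) to (12.8, 5.2), a distance of √(2.2² + 4.9²) ≈ 5.4.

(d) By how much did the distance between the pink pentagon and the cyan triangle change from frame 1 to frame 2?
-2.2

Distance in frame 1: 11.0. Distance in frame 2: 8.8.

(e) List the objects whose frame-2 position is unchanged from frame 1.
the purple cross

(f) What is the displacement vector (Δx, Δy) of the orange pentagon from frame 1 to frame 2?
(0.5, -0.9)

The orange pentagon was at (7.8, 8.4) in frame 1 and (8.3, 7.5) in frame 2.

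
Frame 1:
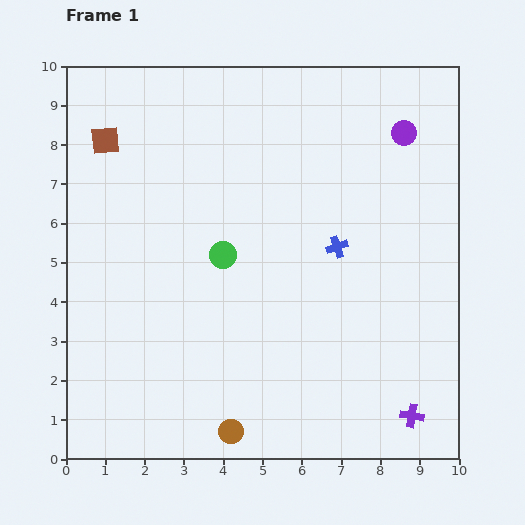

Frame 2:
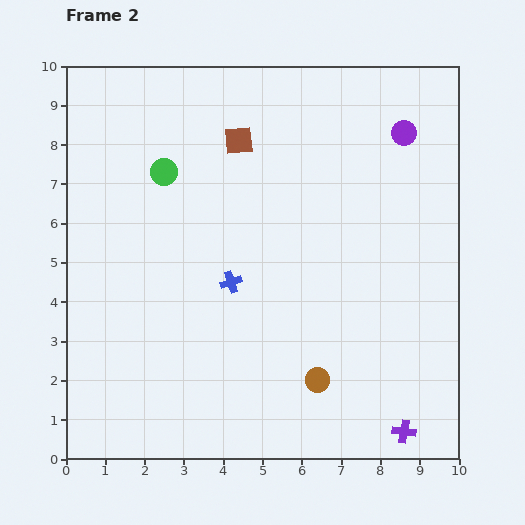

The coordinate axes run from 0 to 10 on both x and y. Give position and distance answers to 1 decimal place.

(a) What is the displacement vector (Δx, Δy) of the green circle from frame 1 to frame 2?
(-1.5, 2.1)

The green circle was at (4.0, 5.2) in frame 1 and (2.5, 7.3) in frame 2.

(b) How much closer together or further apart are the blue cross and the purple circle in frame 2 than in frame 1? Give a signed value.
+2.4

Distance in frame 1: 3.4. Distance in frame 2: 5.8.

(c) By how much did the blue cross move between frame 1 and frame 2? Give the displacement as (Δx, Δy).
(-2.7, -0.9)

The blue cross was at (6.9, 5.4) in frame 1 and (4.2, 4.5) in frame 2.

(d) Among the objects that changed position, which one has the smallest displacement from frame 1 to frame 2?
the purple cross

(moved 0.4)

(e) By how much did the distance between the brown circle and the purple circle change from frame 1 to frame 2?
-2.1

Distance in frame 1: 8.8. Distance in frame 2: 6.7.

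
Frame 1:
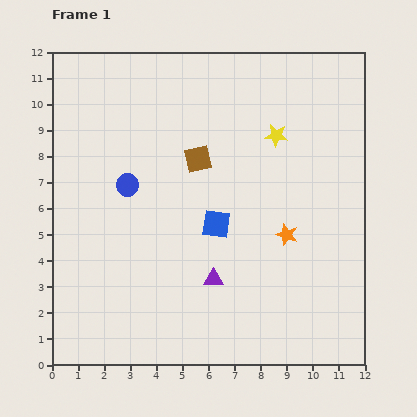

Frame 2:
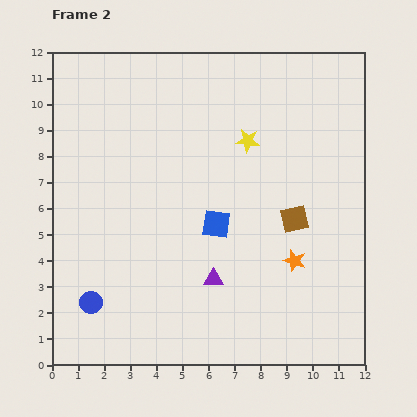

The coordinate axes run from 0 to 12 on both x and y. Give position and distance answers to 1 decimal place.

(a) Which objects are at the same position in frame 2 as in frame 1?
the blue square, the purple triangle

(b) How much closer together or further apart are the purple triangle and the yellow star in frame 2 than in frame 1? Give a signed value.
-0.5

Distance in frame 1: 6.0. Distance in frame 2: 5.5.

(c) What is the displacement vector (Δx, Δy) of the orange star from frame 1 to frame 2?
(0.3, -1.0)

The orange star was at (9.0, 5.0) in frame 1 and (9.3, 4.0) in frame 2.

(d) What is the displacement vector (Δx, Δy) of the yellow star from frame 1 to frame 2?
(-1.1, -0.2)

The yellow star was at (8.6, 8.8) in frame 1 and (7.5, 8.6) in frame 2.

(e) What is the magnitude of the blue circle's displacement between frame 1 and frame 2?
4.7

The blue circle moved from (2.9, 6.9) to (1.5, 2.4), a distance of √(1.4² + 4.5²) ≈ 4.7.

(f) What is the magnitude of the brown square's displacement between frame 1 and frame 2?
4.4

The brown square moved from (5.6, 7.9) to (9.3, 5.6), a distance of √(3.7² + 2.3²) ≈ 4.4.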